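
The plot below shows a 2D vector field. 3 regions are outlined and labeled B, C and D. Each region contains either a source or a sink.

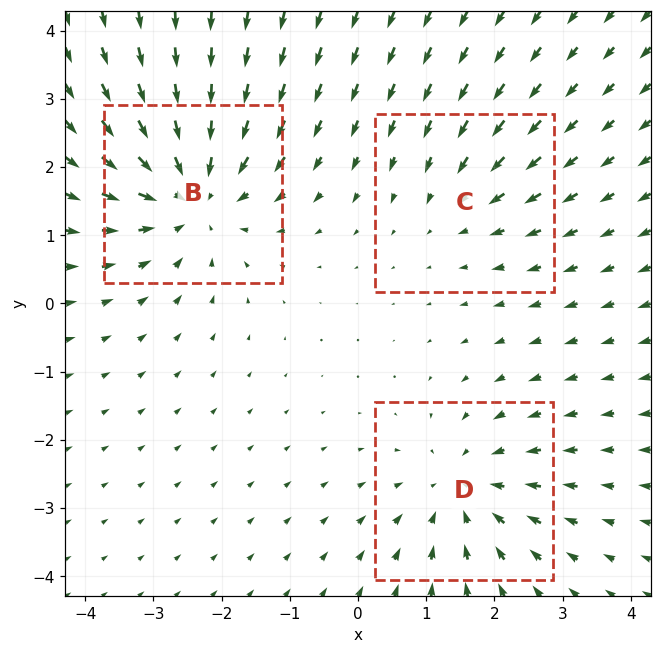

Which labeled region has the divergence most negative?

B

Divergence at each region's feature centre — B: about -4, C: about -2, D: about -3. Region B is most negative.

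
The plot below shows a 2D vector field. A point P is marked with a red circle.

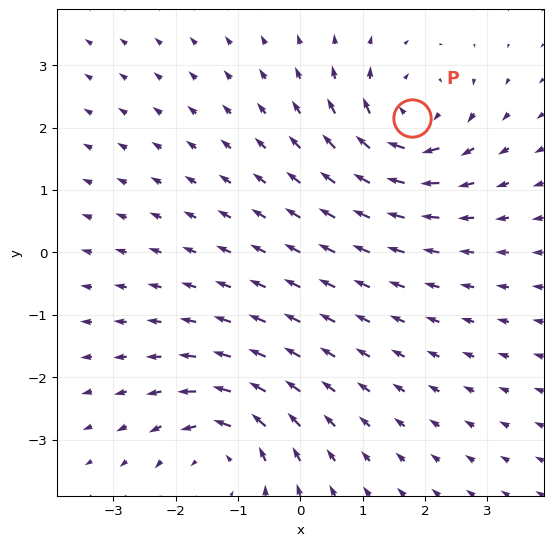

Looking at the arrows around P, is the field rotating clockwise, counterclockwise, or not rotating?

clockwise

Near P at (1.8, 2.2) the arrows circulate clockwise. The curl (z-component) there is about -5; negative curl means clockwise rotation.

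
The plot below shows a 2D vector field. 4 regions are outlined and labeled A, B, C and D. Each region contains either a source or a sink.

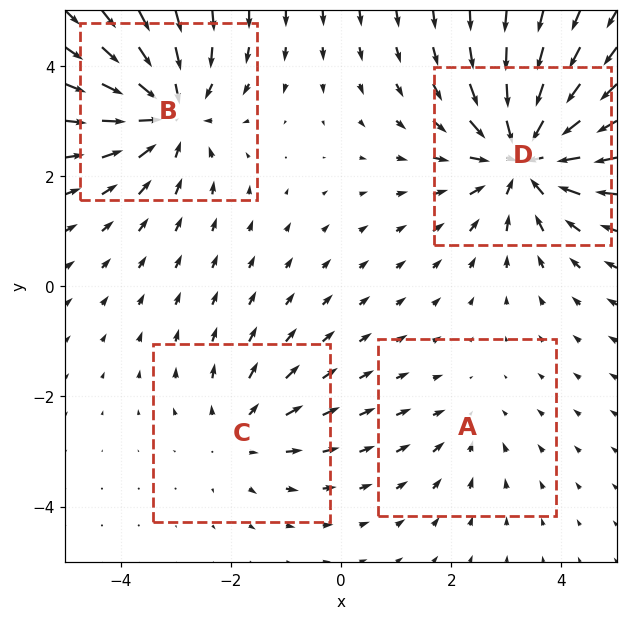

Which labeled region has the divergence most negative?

Divergence at each region's feature centre — A: about -2, B: about -5, C: about +3, D: about -6. Region D is most negative.

D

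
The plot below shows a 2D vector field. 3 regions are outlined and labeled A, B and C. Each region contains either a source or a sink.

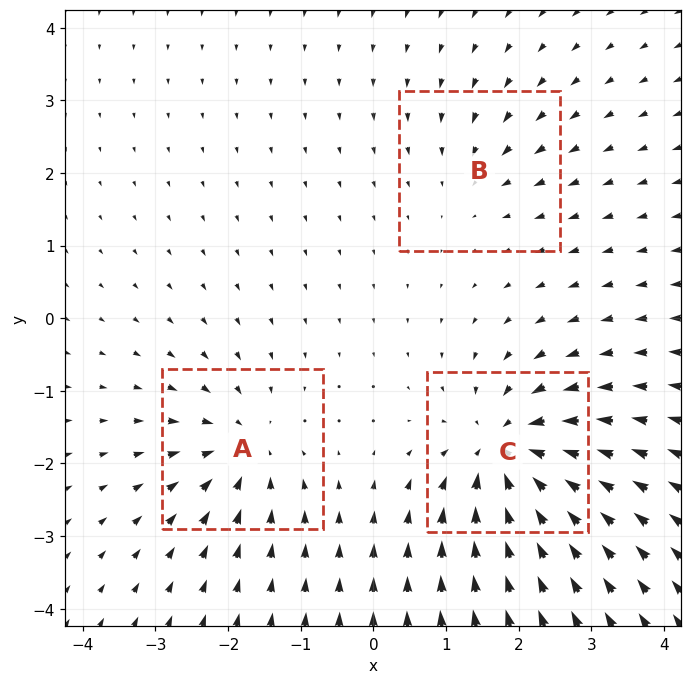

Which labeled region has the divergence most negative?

C

Divergence at each region's feature centre — A: about -4, B: about -2, C: about -6. Region C is most negative.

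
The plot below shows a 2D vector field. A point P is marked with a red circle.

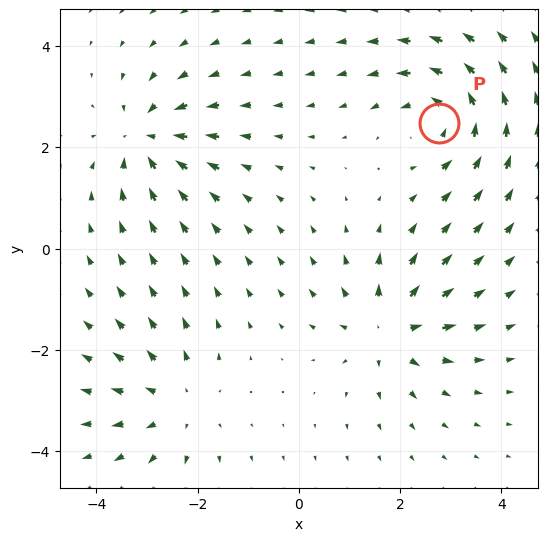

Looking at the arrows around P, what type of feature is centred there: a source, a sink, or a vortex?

At P (2.8, 2.5) the arrows circulate counterclockwise. Divergence ≈0, curl about +6 — near-zero divergence with nonzero curl is a vortex.

vortex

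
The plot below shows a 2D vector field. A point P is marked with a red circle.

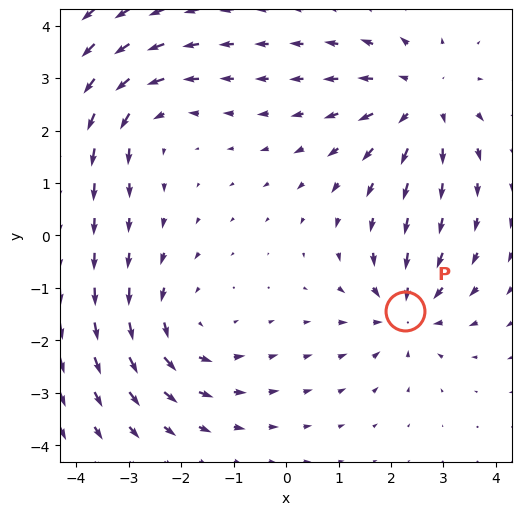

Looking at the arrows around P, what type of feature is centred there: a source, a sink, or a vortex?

sink

At P (2.3, -1.4) the arrows converge inward. Divergence about -4, curl ≈0 — negative divergence with near-zero curl is a sink.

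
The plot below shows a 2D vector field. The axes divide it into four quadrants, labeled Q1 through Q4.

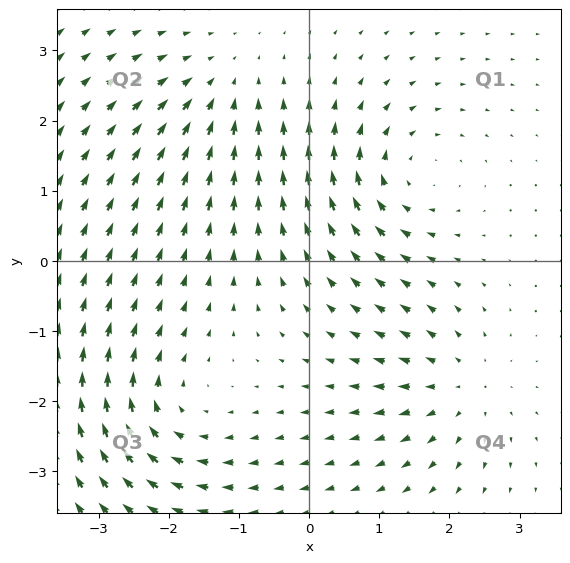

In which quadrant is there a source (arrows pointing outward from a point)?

The source sits at approximately (2.2, -1.8), which lies in quadrant Q4. The divergence there is about +4, positive as expected for a source.

Q4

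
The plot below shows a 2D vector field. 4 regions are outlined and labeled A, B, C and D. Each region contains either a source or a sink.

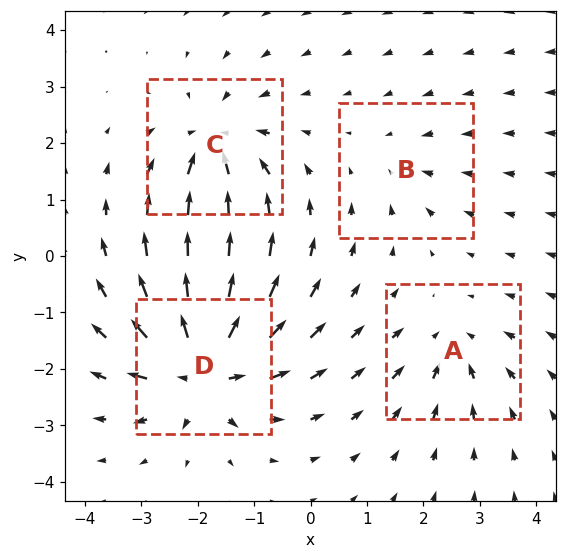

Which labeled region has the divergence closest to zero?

Divergence at each region's feature centre — A: about -4, B: about -2, C: about -6, D: about +8. Region B is closest to zero.

B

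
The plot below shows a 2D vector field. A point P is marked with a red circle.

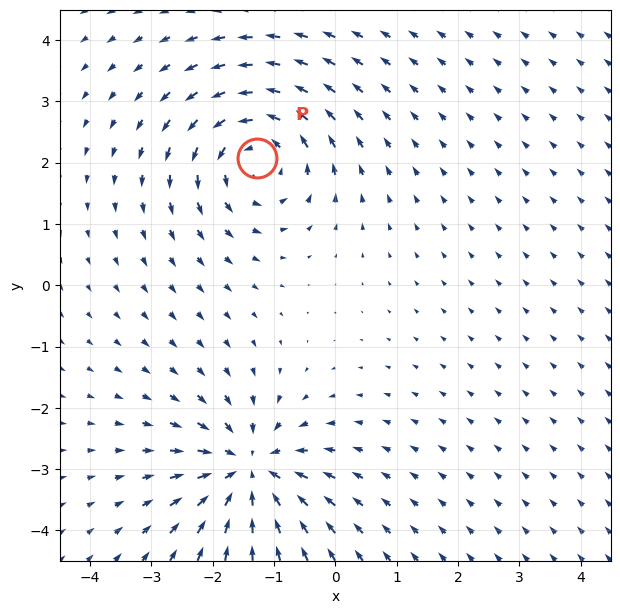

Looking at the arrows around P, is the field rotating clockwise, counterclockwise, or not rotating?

counterclockwise

Near P at (-1.3, 2.1) the arrows circulate counterclockwise. The curl (z-component) there is about +5; positive curl means counterclockwise rotation.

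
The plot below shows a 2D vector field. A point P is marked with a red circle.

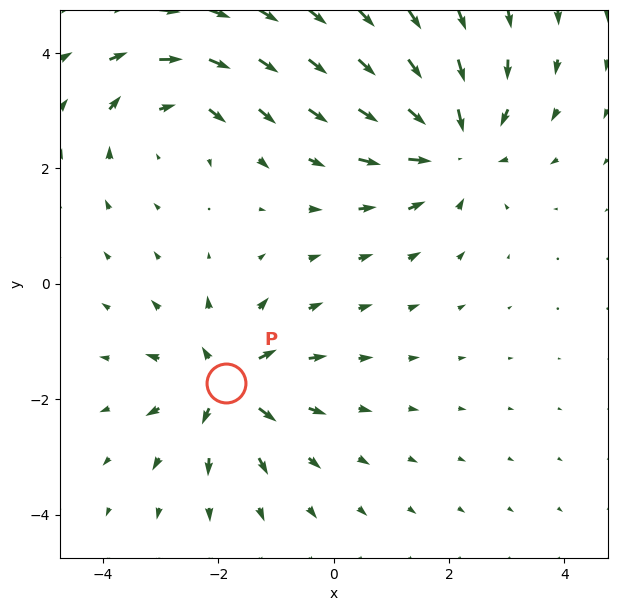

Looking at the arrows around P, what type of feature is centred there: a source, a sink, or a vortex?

source

At P (-1.9, -1.7) the arrows spread outward. Divergence about +6, curl ≈0 — positive divergence with near-zero curl is a source.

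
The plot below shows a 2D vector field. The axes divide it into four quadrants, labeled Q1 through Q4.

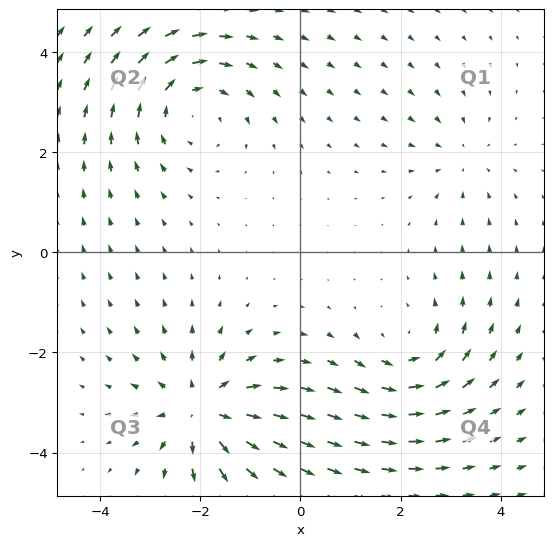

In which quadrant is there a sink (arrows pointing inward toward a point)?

The sink sits at approximately (3.2, 1.9), which lies in quadrant Q1. The divergence there is about -3, negative as expected for a sink.

Q1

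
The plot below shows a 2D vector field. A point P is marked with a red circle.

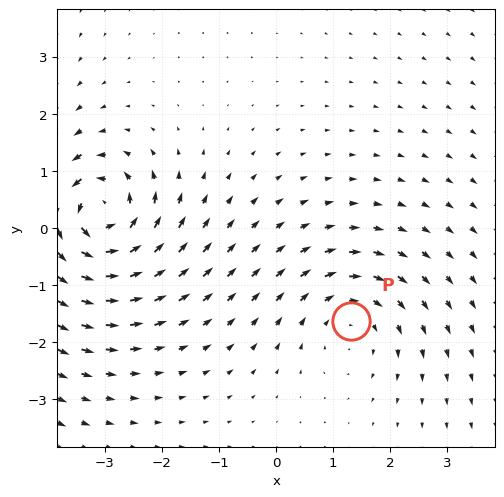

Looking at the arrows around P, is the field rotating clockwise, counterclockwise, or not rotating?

Near P at (1.3, -1.6) the arrows circulate clockwise. The curl (z-component) there is about -3; negative curl means clockwise rotation.

clockwise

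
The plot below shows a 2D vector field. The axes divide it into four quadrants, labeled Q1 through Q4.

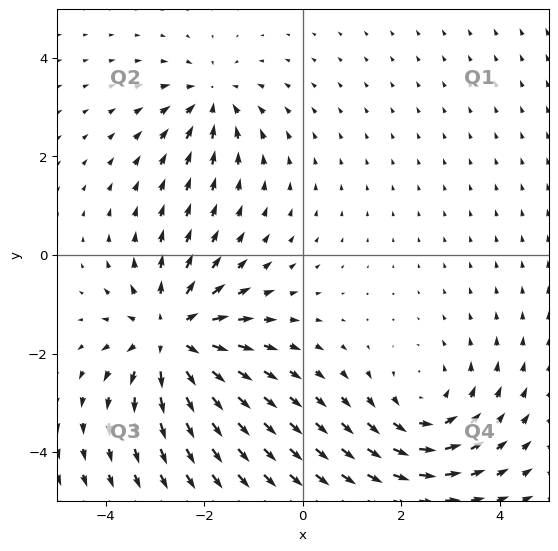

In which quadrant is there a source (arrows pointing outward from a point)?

Q3

The source sits at approximately (-2.7, -1.6), which lies in quadrant Q3. The divergence there is about +5, positive as expected for a source.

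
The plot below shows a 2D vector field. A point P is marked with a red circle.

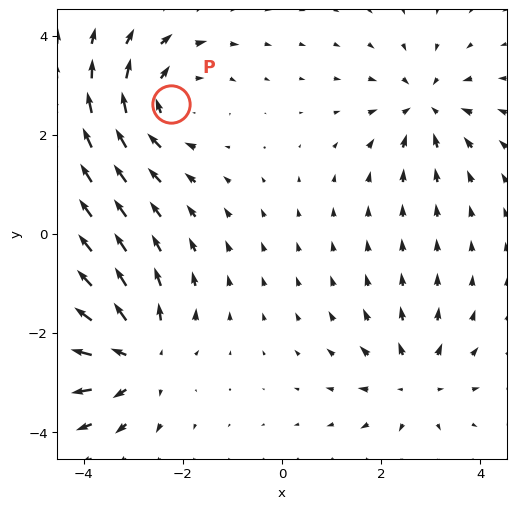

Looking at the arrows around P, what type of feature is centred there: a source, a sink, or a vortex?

At P (-2.2, 2.6) the arrows circulate clockwise. Divergence ≈0, curl about -3 — near-zero divergence with nonzero curl is a vortex.

vortex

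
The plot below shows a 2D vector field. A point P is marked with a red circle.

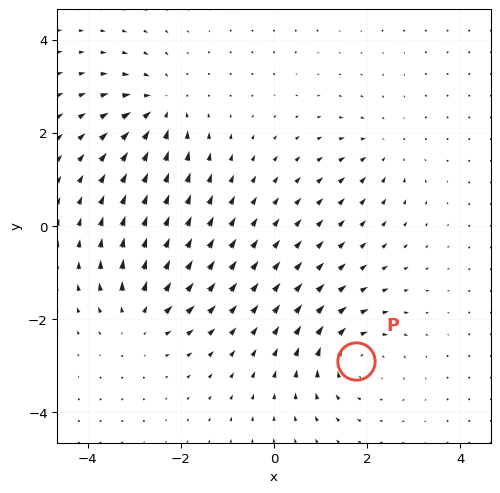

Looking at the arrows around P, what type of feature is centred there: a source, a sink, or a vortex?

At P (1.8, -2.9) the arrows circulate clockwise. Divergence ≈0, curl about -5 — near-zero divergence with nonzero curl is a vortex.

vortex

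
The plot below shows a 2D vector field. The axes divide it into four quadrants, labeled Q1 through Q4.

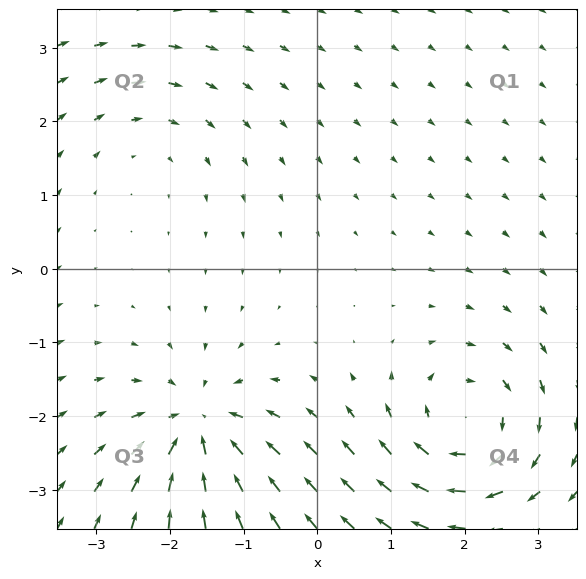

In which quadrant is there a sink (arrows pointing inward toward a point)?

The sink sits at approximately (-1.6, -2.1), which lies in quadrant Q3. The divergence there is about -6, negative as expected for a sink.

Q3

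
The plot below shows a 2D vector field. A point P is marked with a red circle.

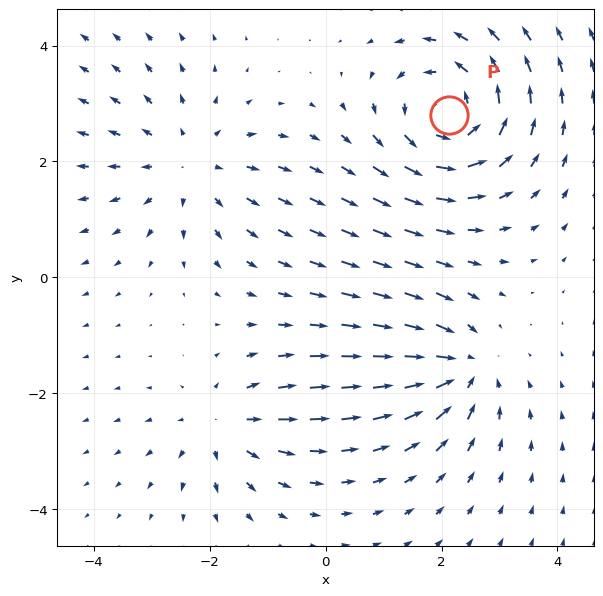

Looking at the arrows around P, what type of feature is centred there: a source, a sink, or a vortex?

vortex

At P (2.1, 2.8) the arrows circulate counterclockwise. Divergence ≈0, curl about +5 — near-zero divergence with nonzero curl is a vortex.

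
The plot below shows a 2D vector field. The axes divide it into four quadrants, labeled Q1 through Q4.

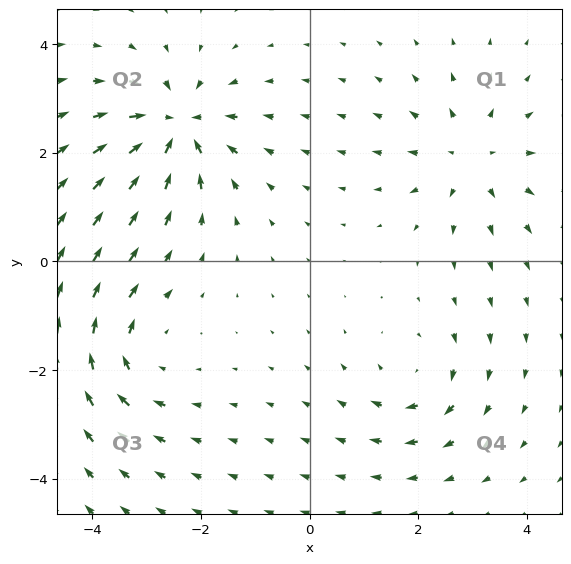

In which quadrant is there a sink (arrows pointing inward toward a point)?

Q2

The sink sits at approximately (-2.4, 2.5), which lies in quadrant Q2. The divergence there is about -6, negative as expected for a sink.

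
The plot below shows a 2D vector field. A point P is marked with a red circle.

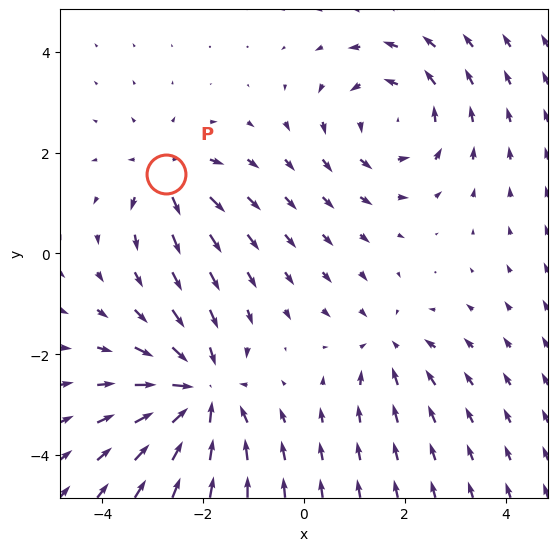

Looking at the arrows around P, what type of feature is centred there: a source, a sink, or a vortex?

At P (-2.7, 1.6) the arrows spread outward. Divergence about +4, curl ≈0 — positive divergence with near-zero curl is a source.

source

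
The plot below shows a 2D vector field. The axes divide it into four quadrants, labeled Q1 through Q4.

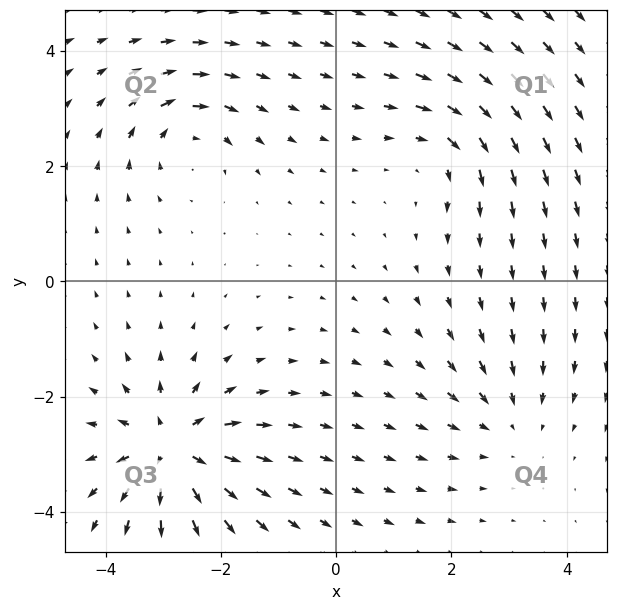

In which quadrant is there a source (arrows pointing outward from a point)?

The source sits at approximately (-2.9, -2.9), which lies in quadrant Q3. The divergence there is about +5, positive as expected for a source.

Q3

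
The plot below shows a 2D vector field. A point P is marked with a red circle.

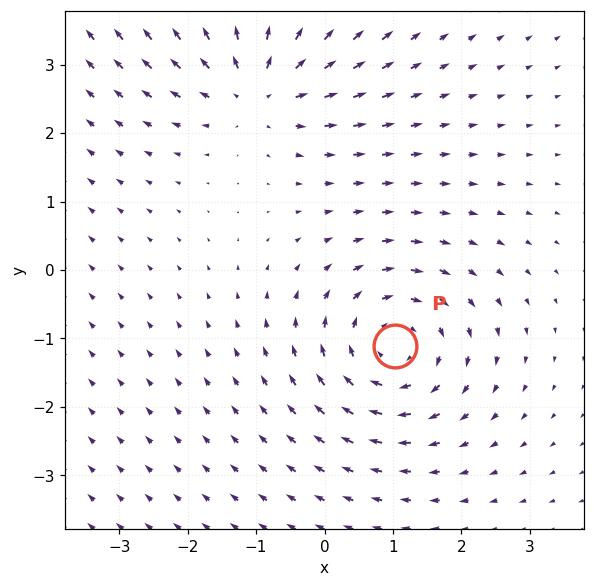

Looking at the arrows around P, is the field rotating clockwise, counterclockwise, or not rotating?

Near P at (1.0, -1.1) the arrows circulate clockwise. The curl (z-component) there is about -4; negative curl means clockwise rotation.

clockwise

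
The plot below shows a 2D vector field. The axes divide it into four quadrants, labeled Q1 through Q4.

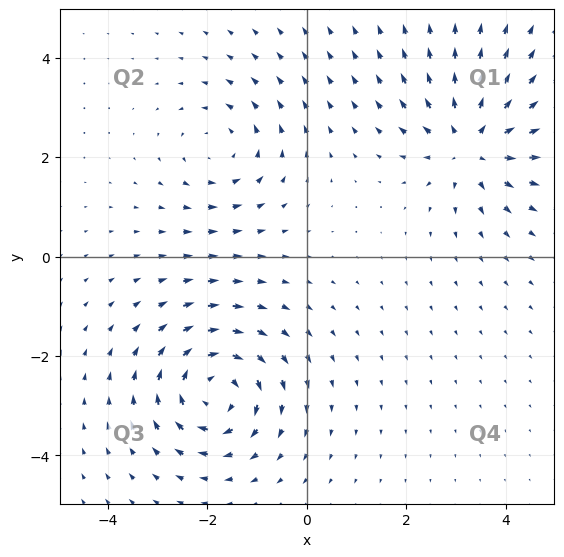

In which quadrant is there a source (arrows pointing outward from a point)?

Q1

The source sits at approximately (3.3, 2.3), which lies in quadrant Q1. The divergence there is about +4, positive as expected for a source.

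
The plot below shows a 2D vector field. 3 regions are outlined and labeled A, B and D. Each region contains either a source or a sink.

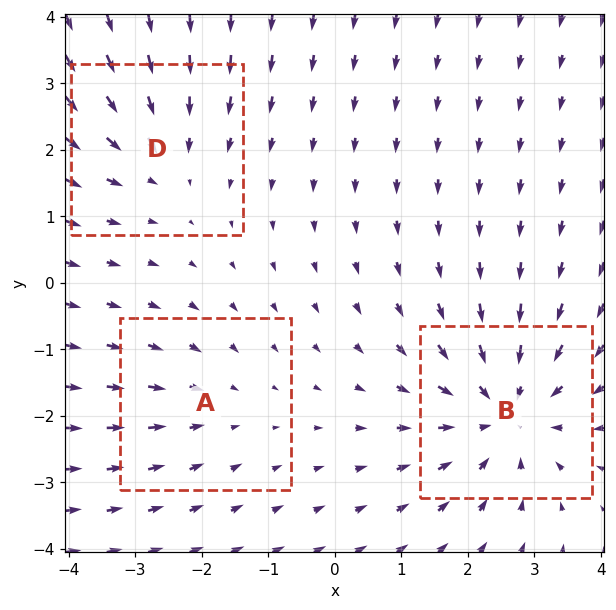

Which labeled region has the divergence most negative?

B

Divergence at each region's feature centre — A: about -2, B: about -4, D: about -3. Region B is most negative.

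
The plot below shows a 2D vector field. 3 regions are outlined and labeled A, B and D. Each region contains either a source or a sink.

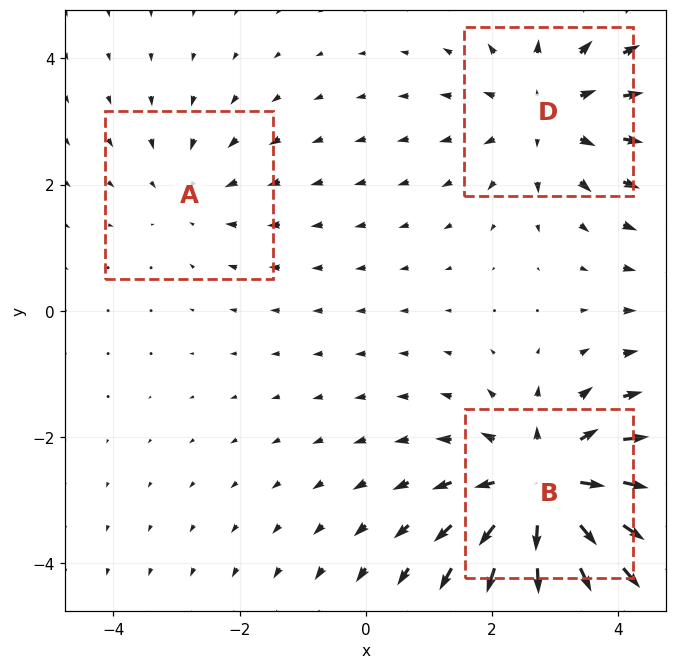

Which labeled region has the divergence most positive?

Divergence at each region's feature centre — A: about -2, B: about +5, D: about +3. Region B is most positive.

B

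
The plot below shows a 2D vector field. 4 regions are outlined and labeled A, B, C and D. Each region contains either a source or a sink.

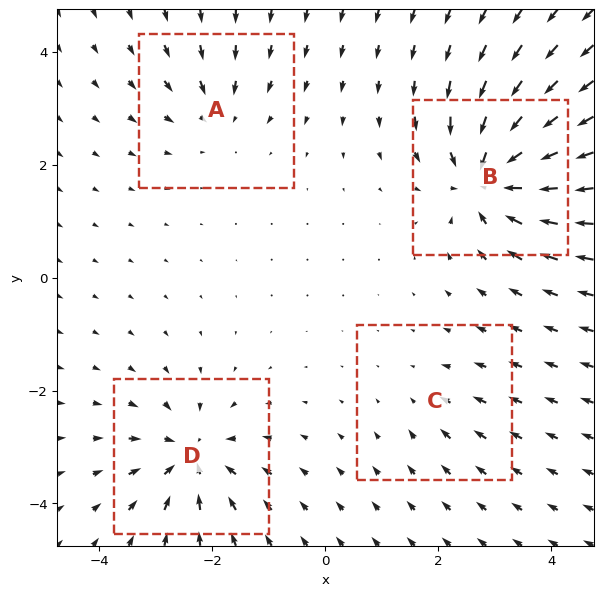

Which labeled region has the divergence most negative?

Divergence at each region's feature centre — A: about -4, B: about -9, C: about -2, D: about -7. Region B is most negative.

B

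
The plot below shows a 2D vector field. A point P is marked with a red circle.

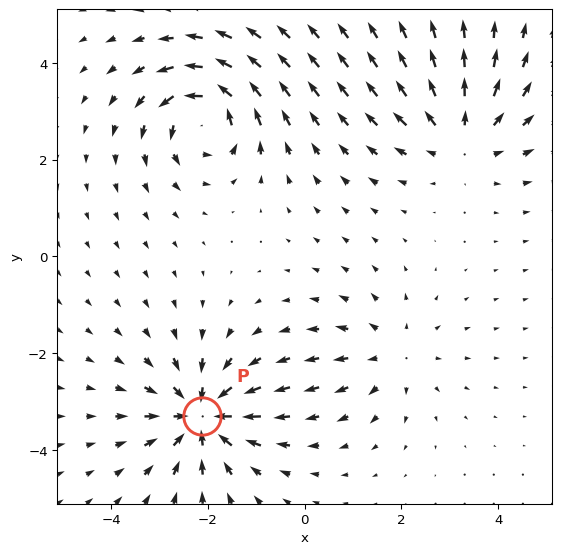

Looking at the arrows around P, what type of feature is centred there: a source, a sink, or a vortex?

sink

At P (-2.1, -3.3) the arrows converge inward. Divergence about -6, curl ≈0 — negative divergence with near-zero curl is a sink.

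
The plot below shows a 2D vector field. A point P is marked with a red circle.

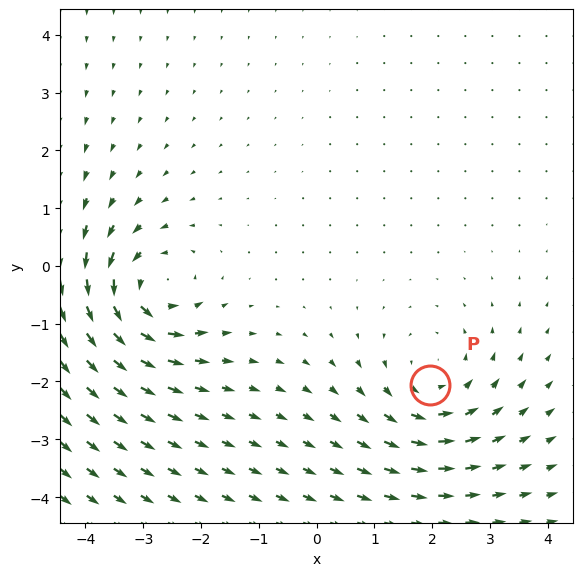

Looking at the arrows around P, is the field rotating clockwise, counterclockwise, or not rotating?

Near P at (2.0, -2.1) the arrows circulate counterclockwise. The curl (z-component) there is about +3; positive curl means counterclockwise rotation.

counterclockwise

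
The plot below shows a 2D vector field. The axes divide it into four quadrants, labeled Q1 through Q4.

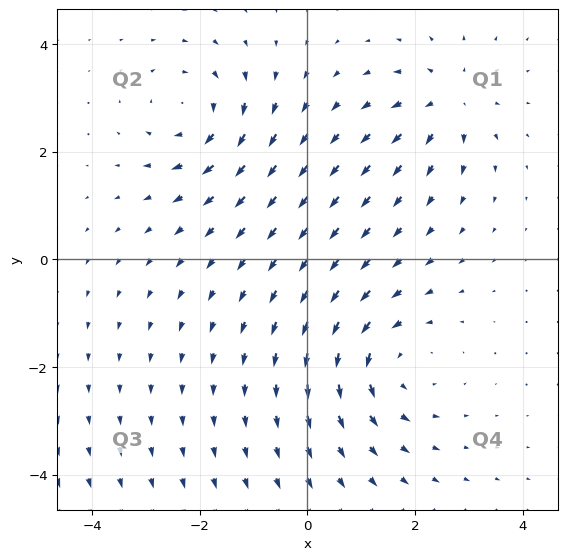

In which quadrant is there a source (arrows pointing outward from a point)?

Q1

The source sits at approximately (2.6, 2.9), which lies in quadrant Q1. The divergence there is about +3, positive as expected for a source.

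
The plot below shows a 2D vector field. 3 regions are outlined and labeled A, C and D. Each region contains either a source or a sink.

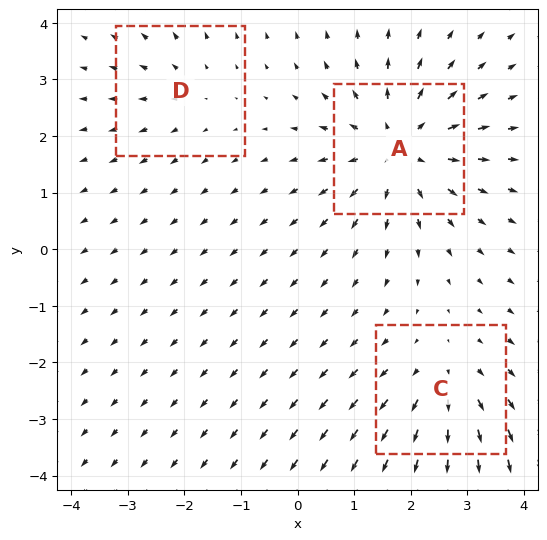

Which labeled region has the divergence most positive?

Divergence at each region's feature centre — A: about +4, C: about +3, D: about +2. Region A is most positive.

A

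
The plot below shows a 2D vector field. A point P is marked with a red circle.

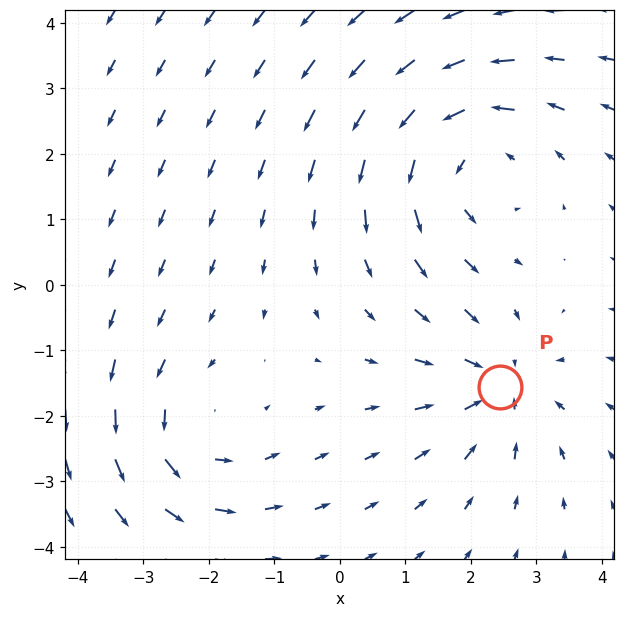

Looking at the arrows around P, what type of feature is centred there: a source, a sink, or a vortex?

sink

At P (2.4, -1.6) the arrows converge inward. Divergence about -4, curl ≈0 — negative divergence with near-zero curl is a sink.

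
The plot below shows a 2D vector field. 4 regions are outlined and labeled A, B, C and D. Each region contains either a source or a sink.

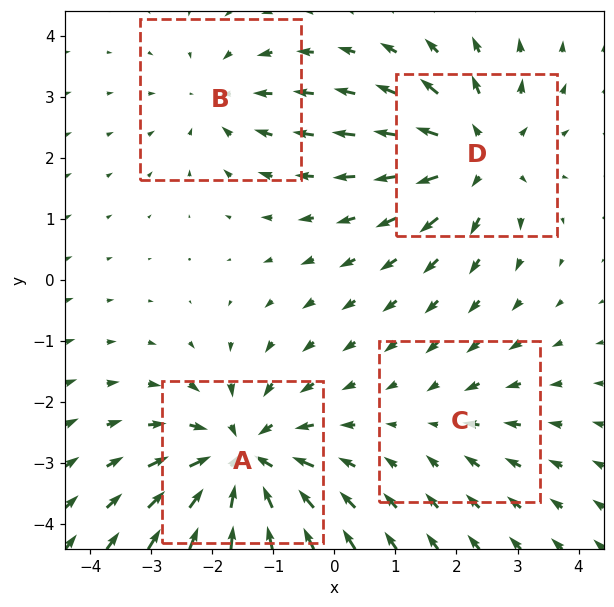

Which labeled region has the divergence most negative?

A

Divergence at each region's feature centre — A: about -6, B: about -3, C: about -2, D: about +5. Region A is most negative.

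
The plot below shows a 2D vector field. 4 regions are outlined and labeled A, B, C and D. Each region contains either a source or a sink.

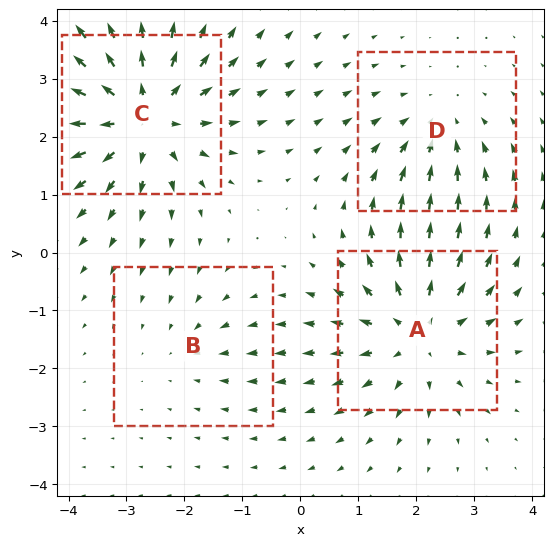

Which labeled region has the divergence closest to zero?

B

Divergence at each region's feature centre — A: about +5, B: about -2, C: about +6, D: about -3. Region B is closest to zero.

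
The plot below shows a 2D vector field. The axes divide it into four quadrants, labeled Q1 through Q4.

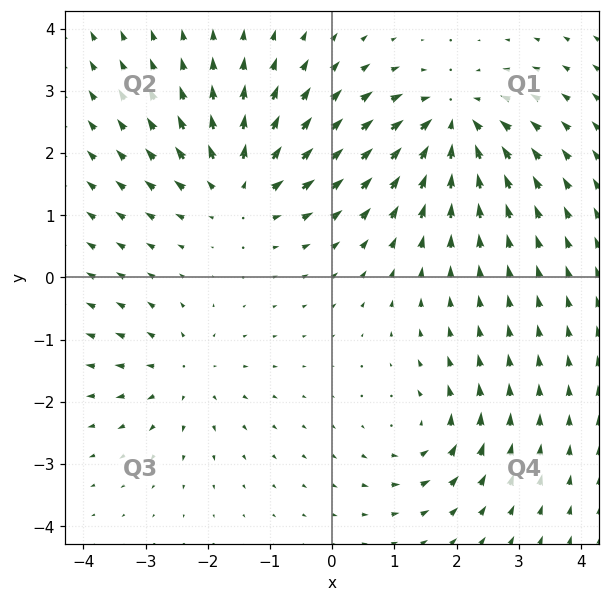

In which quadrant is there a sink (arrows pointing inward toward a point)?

Q1

The sink sits at approximately (1.9, 2.5), which lies in quadrant Q1. The divergence there is about -5, negative as expected for a sink.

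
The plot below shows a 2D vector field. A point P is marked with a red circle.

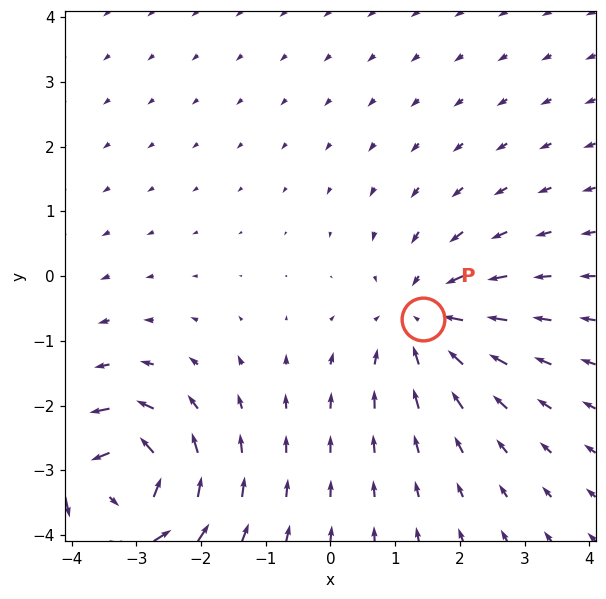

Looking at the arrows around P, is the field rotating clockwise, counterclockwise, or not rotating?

Near P at (1.4, -0.7) the arrows show no circulation. The curl there is ≈0.

not rotating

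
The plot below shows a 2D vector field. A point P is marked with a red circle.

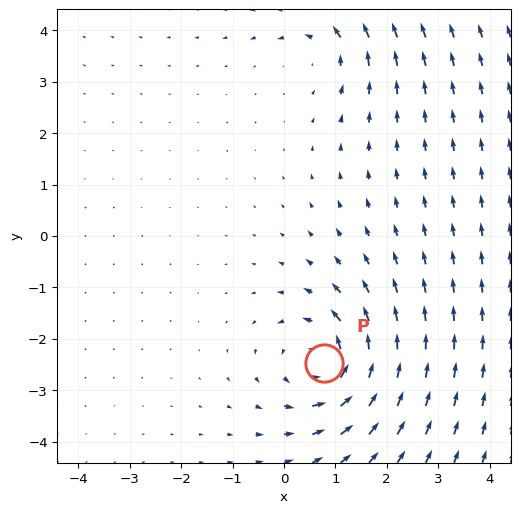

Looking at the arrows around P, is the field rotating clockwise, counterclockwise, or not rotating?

Near P at (0.8, -2.5) the arrows circulate counterclockwise. The curl (z-component) there is about +5; positive curl means counterclockwise rotation.

counterclockwise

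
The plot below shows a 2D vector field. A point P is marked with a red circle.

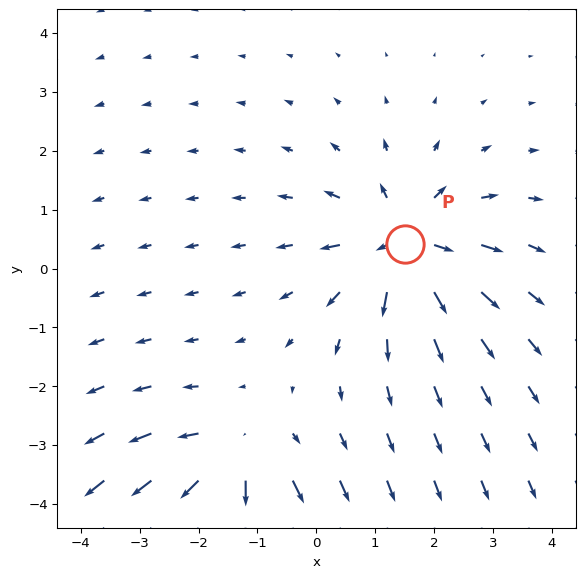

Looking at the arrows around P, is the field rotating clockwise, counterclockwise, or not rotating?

Near P at (1.5, 0.4) the arrows show no circulation. The curl there is ≈0.

not rotating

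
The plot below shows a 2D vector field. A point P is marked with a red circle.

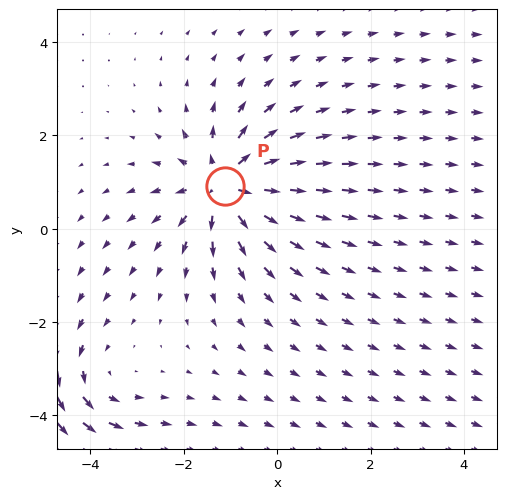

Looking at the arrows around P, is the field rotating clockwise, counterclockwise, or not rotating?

Near P at (-1.1, 0.9) the arrows show no circulation. The curl there is ≈0.

not rotating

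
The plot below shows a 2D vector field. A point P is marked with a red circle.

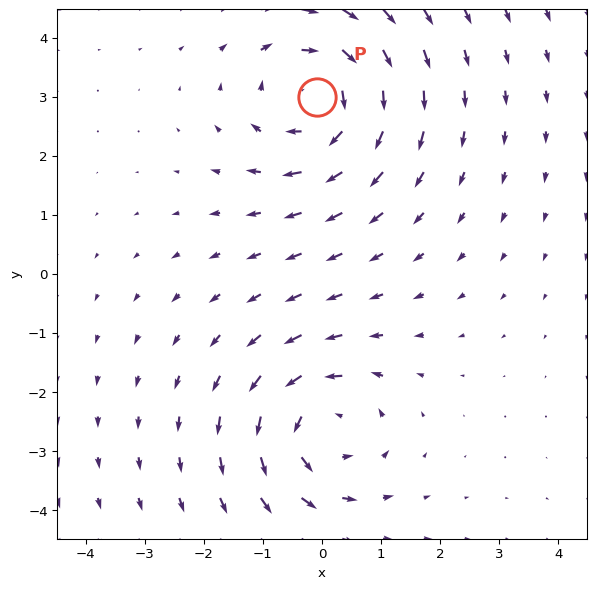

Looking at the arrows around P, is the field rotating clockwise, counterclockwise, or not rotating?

Near P at (-0.1, 3.0) the arrows circulate clockwise. The curl (z-component) there is about -4; negative curl means clockwise rotation.

clockwise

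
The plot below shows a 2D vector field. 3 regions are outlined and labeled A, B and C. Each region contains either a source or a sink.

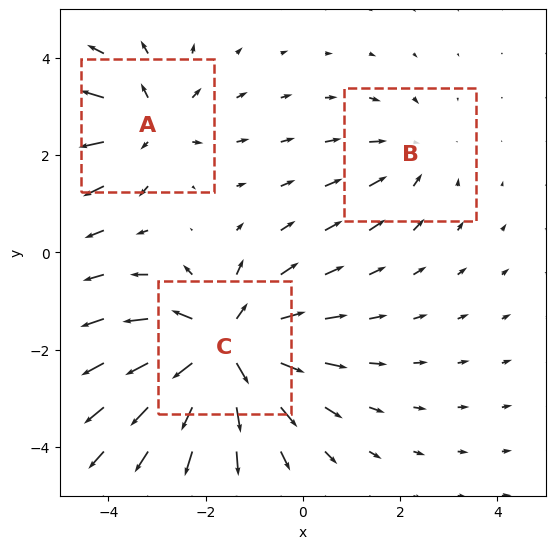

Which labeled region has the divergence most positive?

Divergence at each region's feature centre — A: about +3, B: about -2, C: about +5. Region C is most positive.

C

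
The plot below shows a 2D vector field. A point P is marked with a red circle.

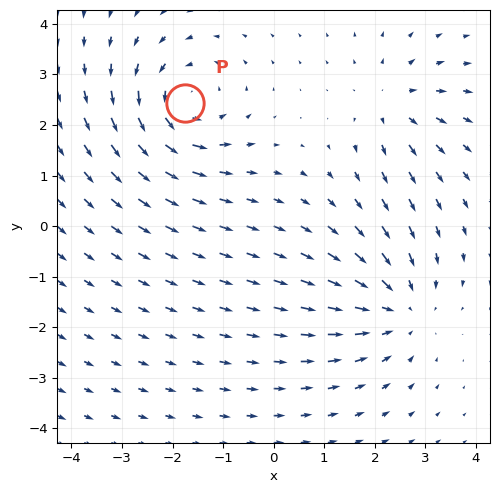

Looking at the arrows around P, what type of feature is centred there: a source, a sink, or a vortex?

At P (-1.8, 2.4) the arrows circulate counterclockwise. Divergence ≈0, curl about +5 — near-zero divergence with nonzero curl is a vortex.

vortex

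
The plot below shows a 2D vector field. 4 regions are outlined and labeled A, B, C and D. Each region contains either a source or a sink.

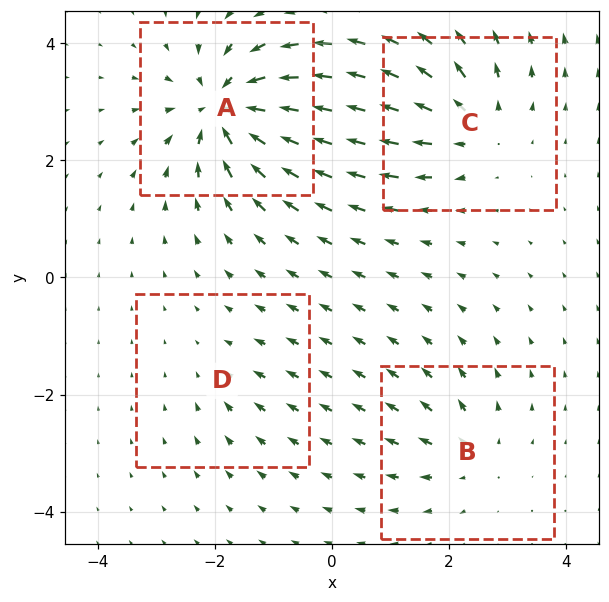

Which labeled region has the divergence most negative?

A

Divergence at each region's feature centre — A: about -9, B: about +4, C: about +6, D: about -2. Region A is most negative.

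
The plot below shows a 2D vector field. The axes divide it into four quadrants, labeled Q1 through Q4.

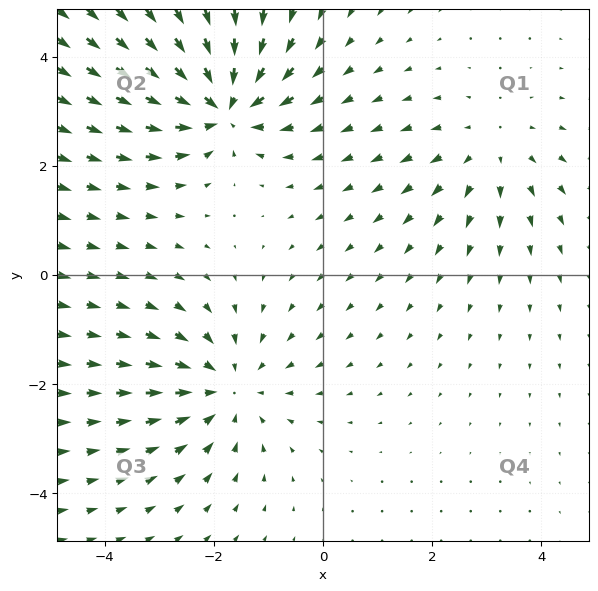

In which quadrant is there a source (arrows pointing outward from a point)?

Q1

The source sits at approximately (3.1, 2.3), which lies in quadrant Q1. The divergence there is about +2, positive as expected for a source.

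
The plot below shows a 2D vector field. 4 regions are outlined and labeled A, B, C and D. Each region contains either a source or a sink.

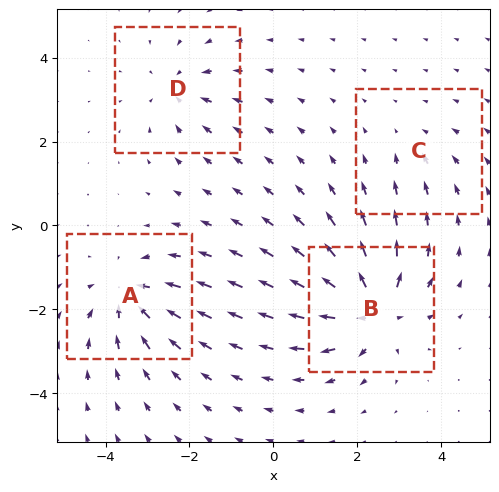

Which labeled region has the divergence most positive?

Divergence at each region's feature centre — A: about -6, B: about +7, C: about -2, D: about -4. Region B is most positive.

B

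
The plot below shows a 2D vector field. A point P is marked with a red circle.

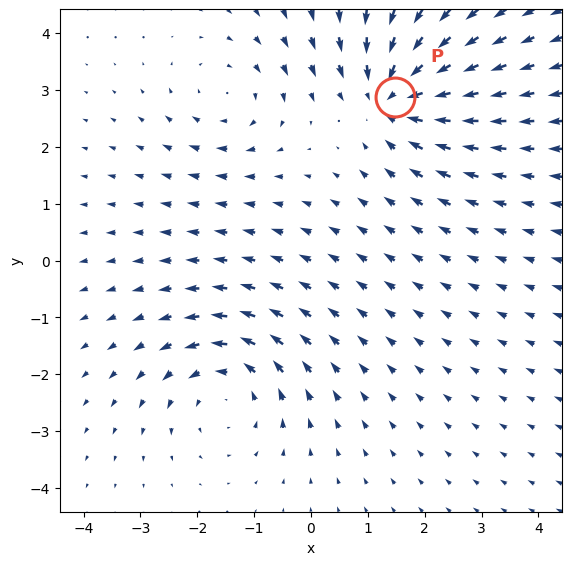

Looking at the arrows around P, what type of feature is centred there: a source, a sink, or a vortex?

sink

At P (1.5, 2.9) the arrows converge inward. Divergence about -6, curl ≈0 — negative divergence with near-zero curl is a sink.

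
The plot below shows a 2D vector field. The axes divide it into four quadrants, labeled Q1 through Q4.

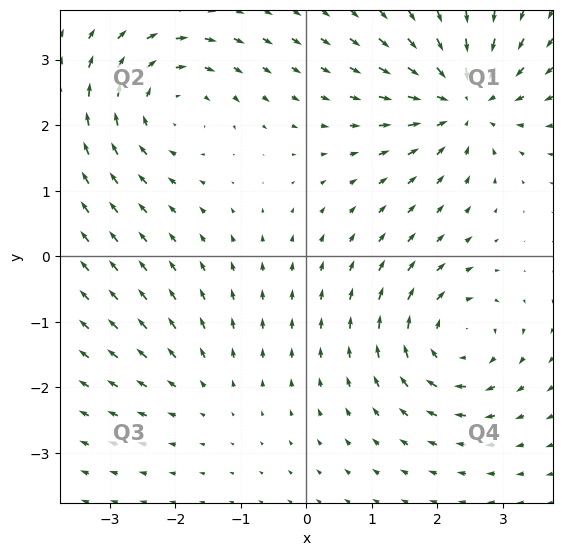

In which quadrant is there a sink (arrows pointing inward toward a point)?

Q1

The sink sits at approximately (2.4, 2.4), which lies in quadrant Q1. The divergence there is about -6, negative as expected for a sink.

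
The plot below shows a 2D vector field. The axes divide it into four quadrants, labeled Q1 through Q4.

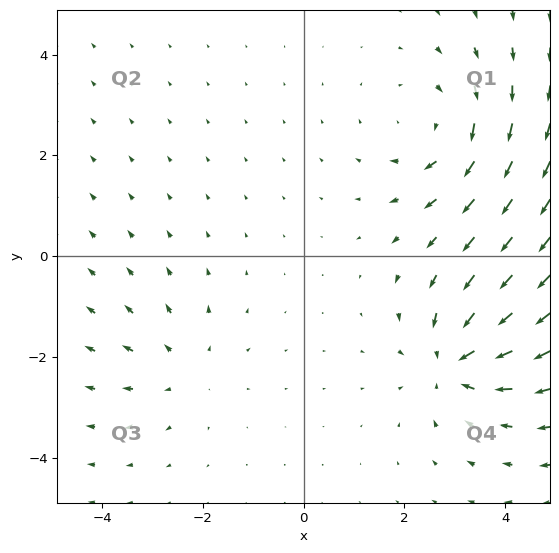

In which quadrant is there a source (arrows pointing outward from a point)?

Q3

The source sits at approximately (-2.4, -2.2), which lies in quadrant Q3. The divergence there is about +3, positive as expected for a source.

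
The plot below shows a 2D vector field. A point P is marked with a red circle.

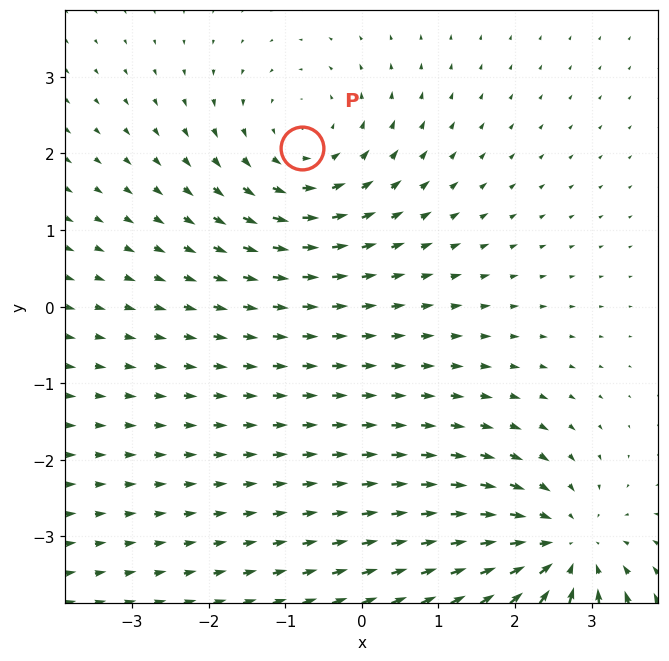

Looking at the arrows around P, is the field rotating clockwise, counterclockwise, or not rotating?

counterclockwise

Near P at (-0.8, 2.1) the arrows circulate counterclockwise. The curl (z-component) there is about +3; positive curl means counterclockwise rotation.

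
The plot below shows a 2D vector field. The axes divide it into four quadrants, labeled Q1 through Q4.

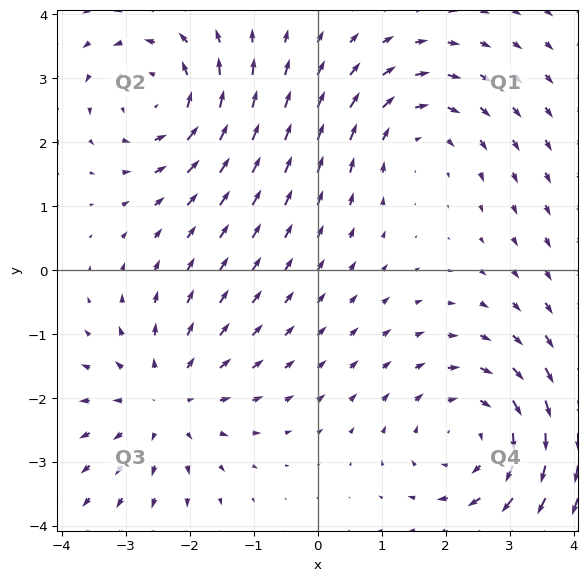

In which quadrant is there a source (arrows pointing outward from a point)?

The source sits at approximately (-2.4, -2.0), which lies in quadrant Q3. The divergence there is about +3, positive as expected for a source.

Q3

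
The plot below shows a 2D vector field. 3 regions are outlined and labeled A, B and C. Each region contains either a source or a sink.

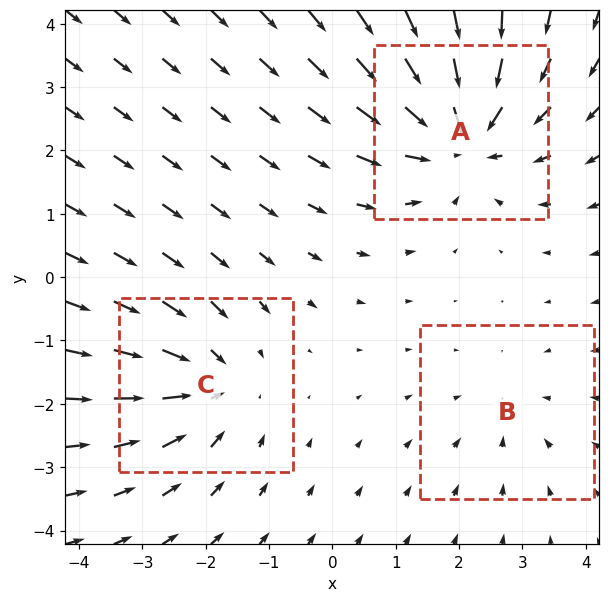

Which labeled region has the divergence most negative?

A

Divergence at each region's feature centre — A: about -5, B: about -2, C: about -3. Region A is most negative.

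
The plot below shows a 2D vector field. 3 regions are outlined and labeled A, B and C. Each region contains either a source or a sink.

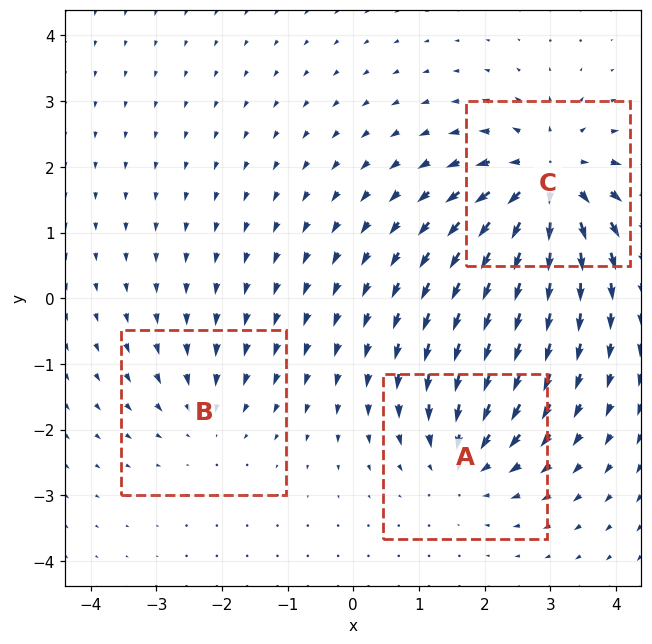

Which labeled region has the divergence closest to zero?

B

Divergence at each region's feature centre — A: about -4, B: about -2, C: about +5. Region B is closest to zero.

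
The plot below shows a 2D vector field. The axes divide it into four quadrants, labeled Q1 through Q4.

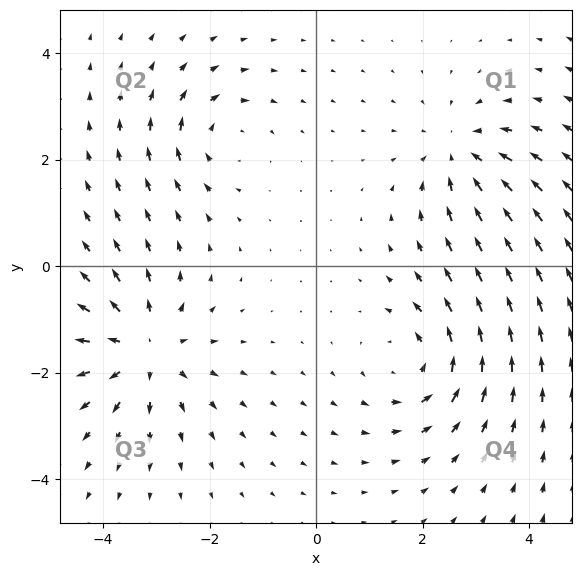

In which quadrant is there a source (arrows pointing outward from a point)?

Q3

The source sits at approximately (-3.2, -1.6), which lies in quadrant Q3. The divergence there is about +4, positive as expected for a source.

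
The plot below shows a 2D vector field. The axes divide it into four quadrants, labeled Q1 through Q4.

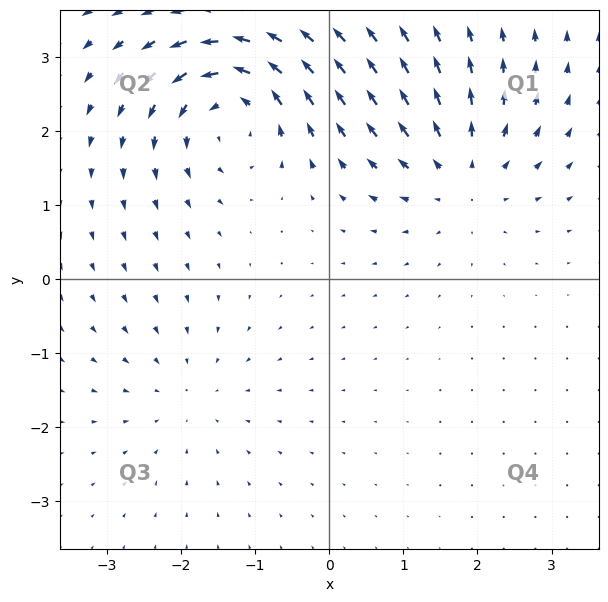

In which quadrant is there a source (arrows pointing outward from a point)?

The source sits at approximately (1.8, 1.4), which lies in quadrant Q1. The divergence there is about +4, positive as expected for a source.

Q1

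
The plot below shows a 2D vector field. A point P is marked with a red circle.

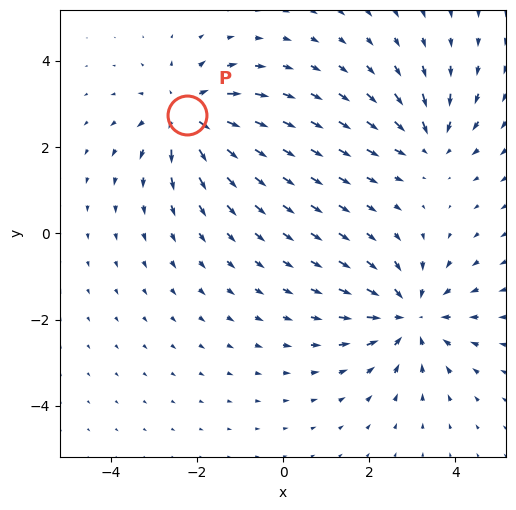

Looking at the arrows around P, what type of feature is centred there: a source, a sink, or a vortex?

At P (-2.2, 2.7) the arrows spread outward. Divergence about +5, curl ≈0 — positive divergence with near-zero curl is a source.

source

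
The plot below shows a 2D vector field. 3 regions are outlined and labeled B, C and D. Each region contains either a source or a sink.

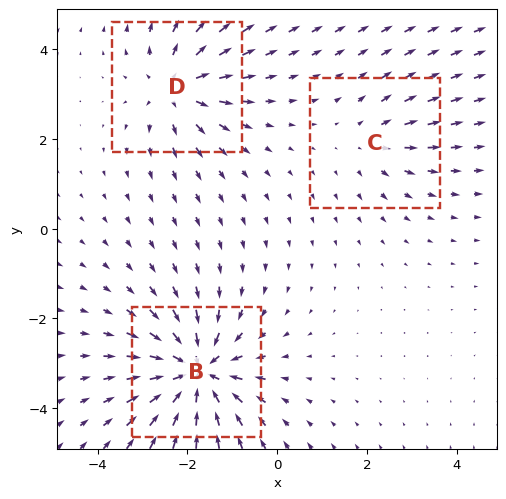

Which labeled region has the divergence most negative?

Divergence at each region's feature centre — B: about -6, C: about +2, D: about +4. Region B is most negative.

B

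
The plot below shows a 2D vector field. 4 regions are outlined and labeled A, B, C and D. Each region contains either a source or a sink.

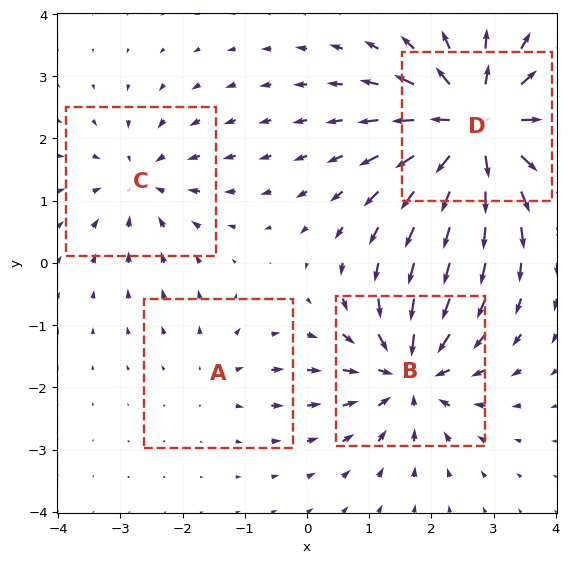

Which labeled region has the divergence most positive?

D

Divergence at each region's feature centre — A: about +2, B: about -6, C: about -4, D: about +8. Region D is most positive.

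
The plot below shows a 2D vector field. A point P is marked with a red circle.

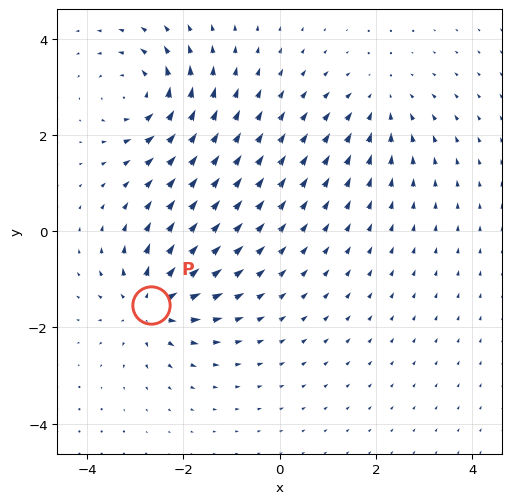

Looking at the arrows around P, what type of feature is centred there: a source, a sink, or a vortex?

At P (-2.7, -1.5) the arrows spread outward. Divergence about +5, curl ≈0 — positive divergence with near-zero curl is a source.

source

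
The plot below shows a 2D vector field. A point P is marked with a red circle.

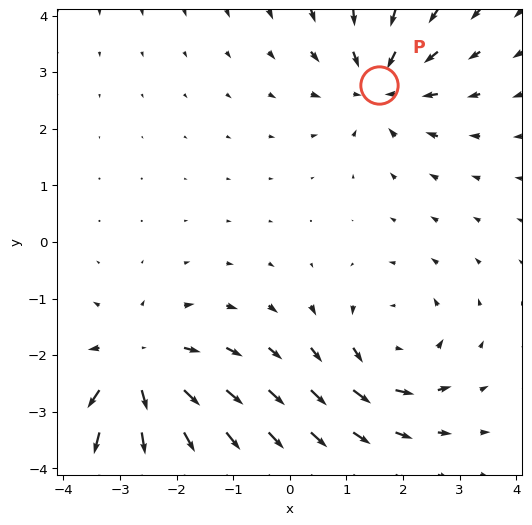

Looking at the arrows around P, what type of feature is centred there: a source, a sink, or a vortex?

At P (1.6, 2.8) the arrows converge inward. Divergence about -4, curl ≈0 — negative divergence with near-zero curl is a sink.

sink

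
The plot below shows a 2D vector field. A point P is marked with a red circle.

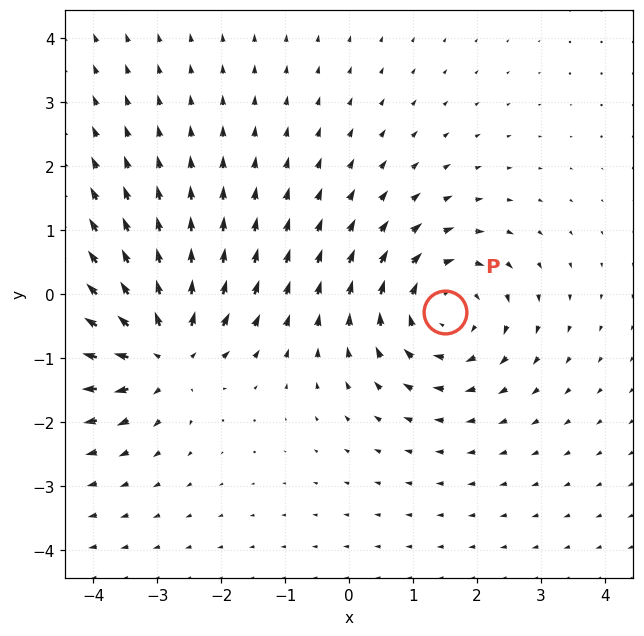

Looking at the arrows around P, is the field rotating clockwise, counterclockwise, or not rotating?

Near P at (1.5, -0.3) the arrows circulate clockwise. The curl (z-component) there is about -5; negative curl means clockwise rotation.

clockwise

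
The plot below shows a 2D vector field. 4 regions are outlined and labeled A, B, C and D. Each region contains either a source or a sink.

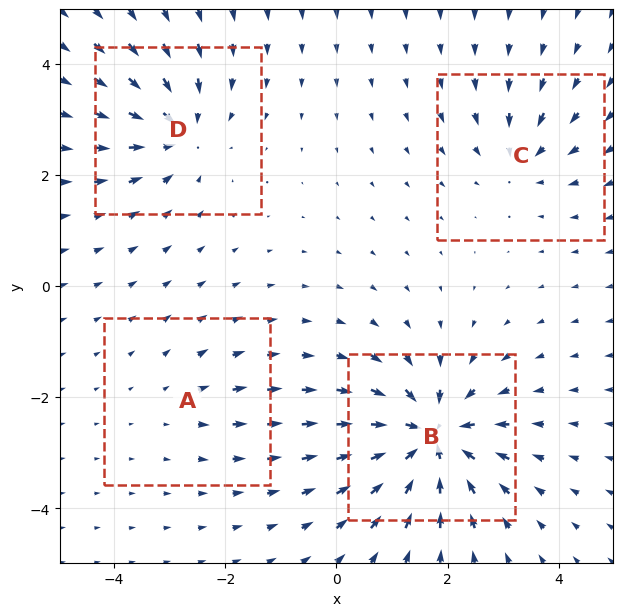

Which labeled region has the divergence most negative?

Divergence at each region's feature centre — A: about +2, B: about -9, C: about -4, D: about -6. Region B is most negative.

B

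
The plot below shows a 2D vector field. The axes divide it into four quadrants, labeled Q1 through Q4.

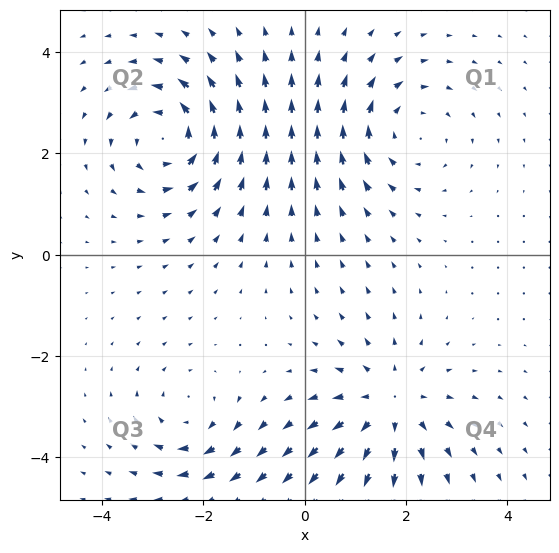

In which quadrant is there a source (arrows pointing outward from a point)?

The source sits at approximately (1.7, -3.0), which lies in quadrant Q4. The divergence there is about +4, positive as expected for a source.

Q4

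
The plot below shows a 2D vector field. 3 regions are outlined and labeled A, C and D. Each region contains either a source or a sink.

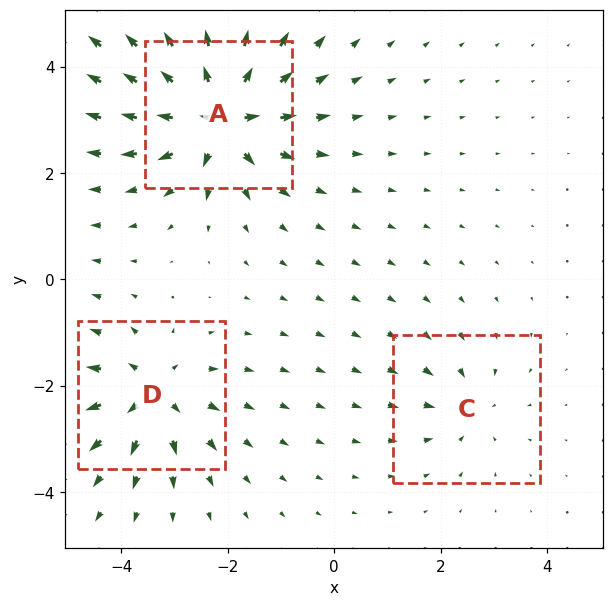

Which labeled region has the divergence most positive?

Divergence at each region's feature centre — A: about +6, C: about -2, D: about +4. Region A is most positive.

A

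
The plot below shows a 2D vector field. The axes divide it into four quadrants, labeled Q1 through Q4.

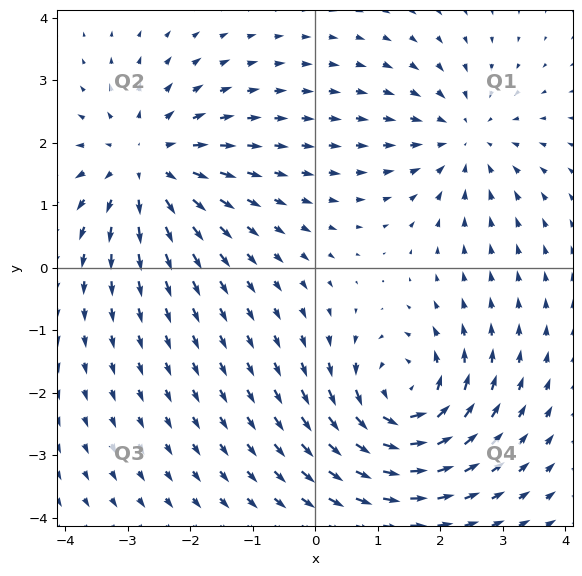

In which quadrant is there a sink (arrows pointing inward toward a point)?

The sink sits at approximately (2.4, 2.1), which lies in quadrant Q1. The divergence there is about -3, negative as expected for a sink.

Q1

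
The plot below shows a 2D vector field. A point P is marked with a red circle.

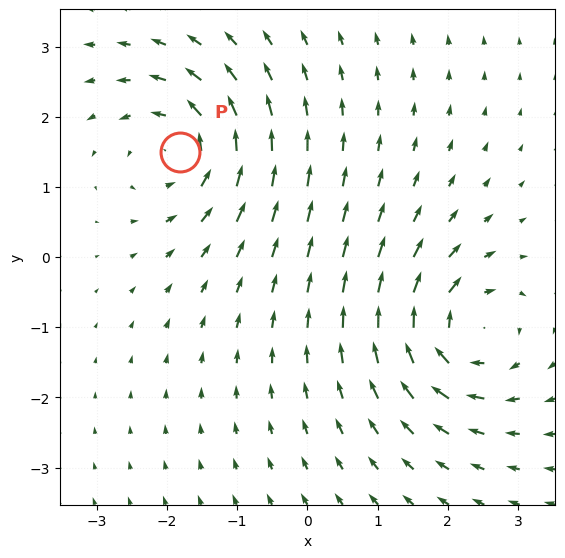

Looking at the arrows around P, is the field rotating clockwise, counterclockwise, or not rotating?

counterclockwise

Near P at (-1.8, 1.5) the arrows circulate counterclockwise. The curl (z-component) there is about +6; positive curl means counterclockwise rotation.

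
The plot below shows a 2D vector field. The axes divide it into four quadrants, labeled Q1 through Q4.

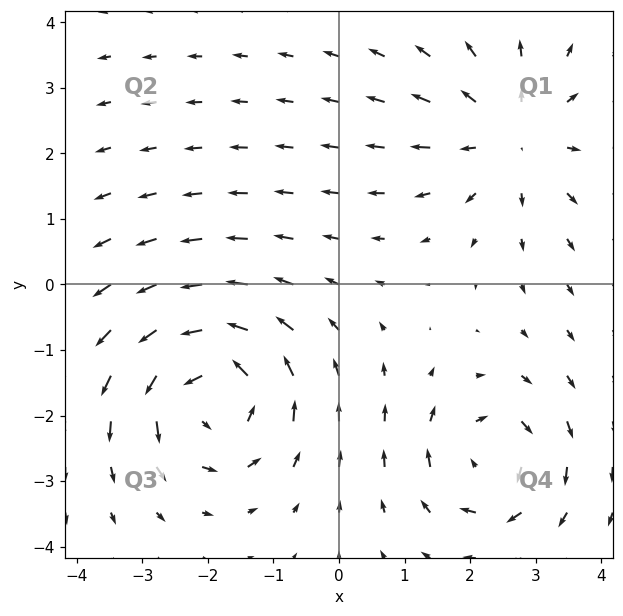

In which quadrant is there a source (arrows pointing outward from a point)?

Q1

The source sits at approximately (2.7, 2.3), which lies in quadrant Q1. The divergence there is about +3, positive as expected for a source.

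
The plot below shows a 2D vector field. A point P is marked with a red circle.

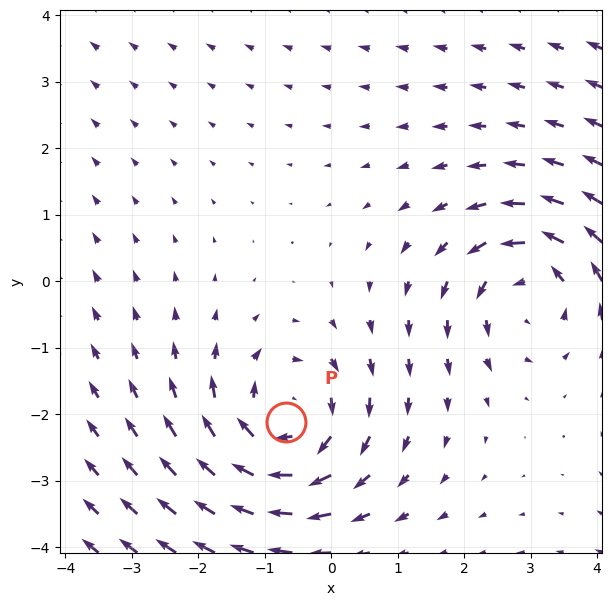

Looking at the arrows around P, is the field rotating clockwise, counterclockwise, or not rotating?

Near P at (-0.7, -2.1) the arrows circulate clockwise. The curl (z-component) there is about -3; negative curl means clockwise rotation.

clockwise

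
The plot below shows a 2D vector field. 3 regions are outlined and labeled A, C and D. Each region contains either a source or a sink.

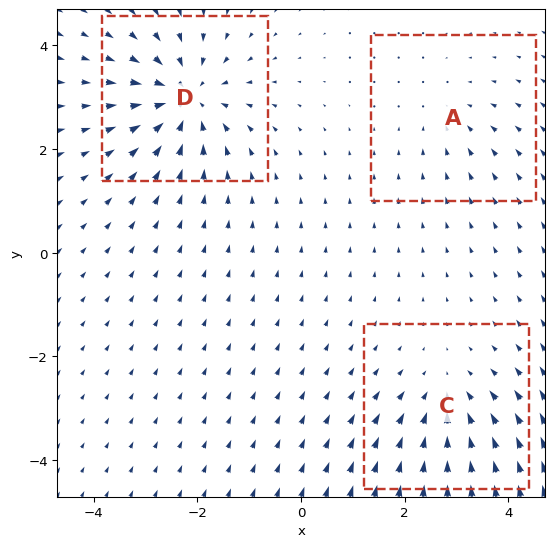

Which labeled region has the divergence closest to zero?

Divergence at each region's feature centre — A: about -2, C: about -3, D: about -5. Region A is closest to zero.

A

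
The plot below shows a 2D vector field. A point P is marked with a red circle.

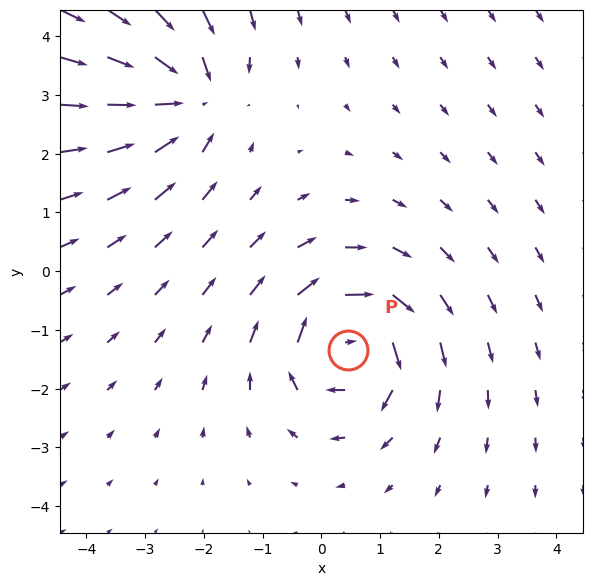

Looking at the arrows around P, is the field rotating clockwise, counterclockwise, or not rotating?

Near P at (0.5, -1.3) the arrows circulate clockwise. The curl (z-component) there is about -6; negative curl means clockwise rotation.

clockwise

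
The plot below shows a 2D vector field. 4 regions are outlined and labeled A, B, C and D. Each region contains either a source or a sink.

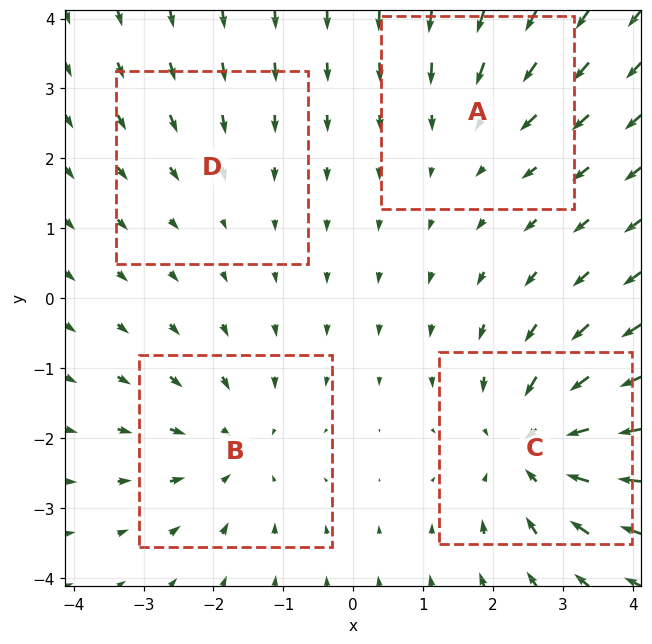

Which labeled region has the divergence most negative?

Divergence at each region's feature centre — A: about -3, B: about -4, C: about -6, D: about -2. Region C is most negative.

C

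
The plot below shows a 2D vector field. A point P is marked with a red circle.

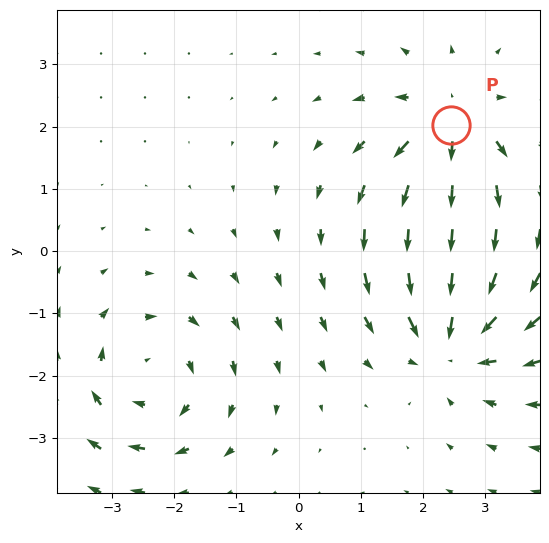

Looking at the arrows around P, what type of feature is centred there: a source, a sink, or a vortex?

source

At P (2.5, 2.0) the arrows spread outward. Divergence about +4, curl ≈0 — positive divergence with near-zero curl is a source.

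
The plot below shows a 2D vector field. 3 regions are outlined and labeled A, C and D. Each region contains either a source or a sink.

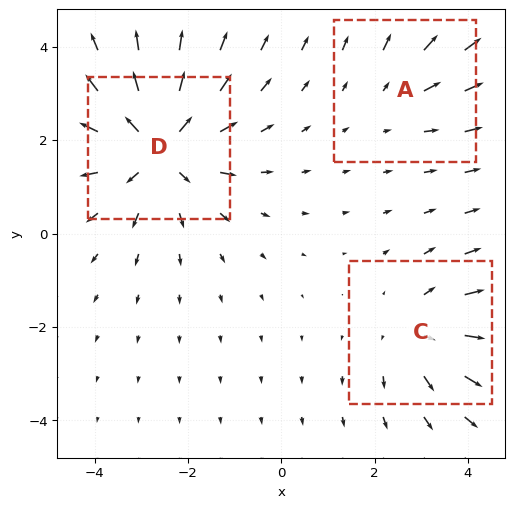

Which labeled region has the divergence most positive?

Divergence at each region's feature centre — A: about +2, C: about +3, D: about +5. Region D is most positive.

D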